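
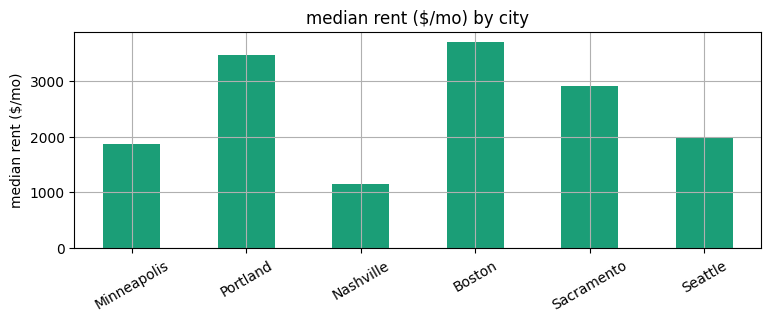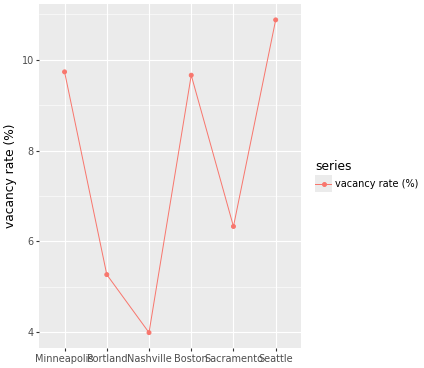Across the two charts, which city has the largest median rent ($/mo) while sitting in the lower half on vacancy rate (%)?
Chart 2 median vacancy rate (%) ≈ 8; below-median cities: Portland, Nashville, Sacramento. Among those, Portland has the highest median rent ($/mo) (≈ 3500).

Portland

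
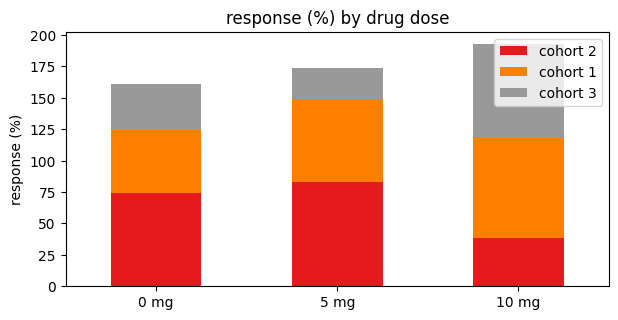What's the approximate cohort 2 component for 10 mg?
≈ 40

cohort 2 top ≈ 40, bottom ≈ 0; segment ≈ 40.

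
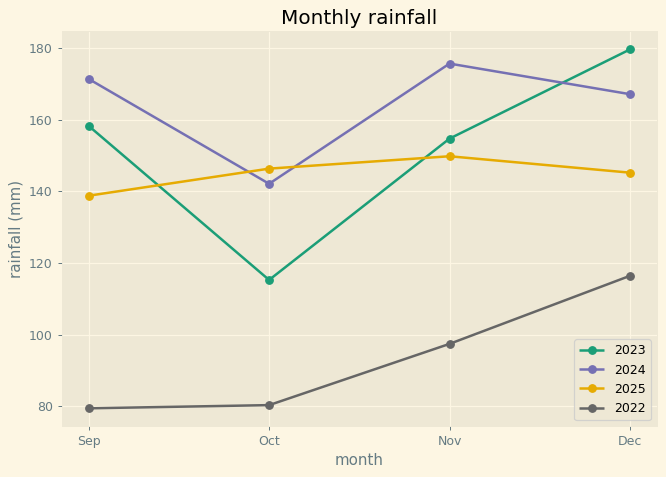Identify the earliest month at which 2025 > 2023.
Oct

Sep: 2025 ≈ 140 vs 2023 ≈ 160 (not yet); Oct: 2025 ≈ 150 vs 2023 ≈ 120 (first crossover).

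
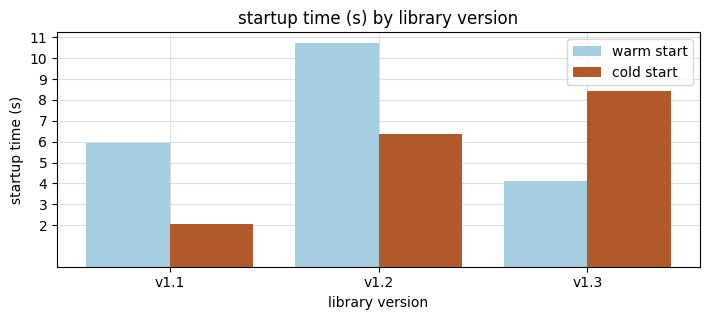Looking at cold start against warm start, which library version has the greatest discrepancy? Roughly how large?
v1.2, ≈ 5 s

v1.2: cold start ≈ 6, warm start ≈ 11 → gap ≈ 5. Next-largest (v1.3) is only ≈ 4.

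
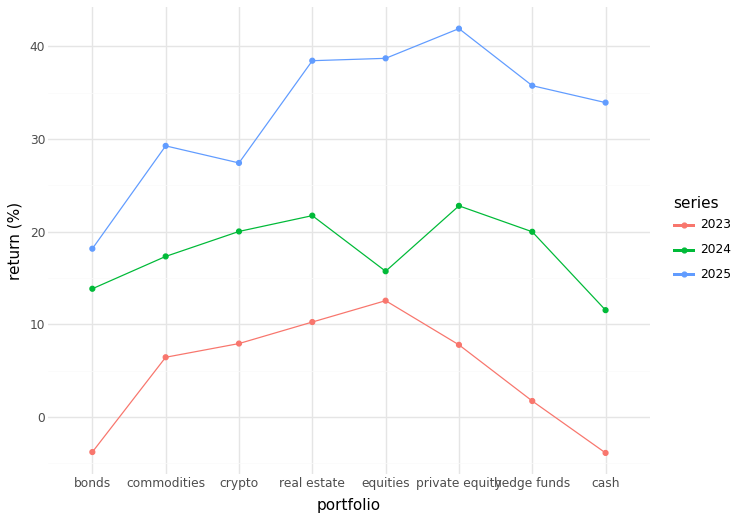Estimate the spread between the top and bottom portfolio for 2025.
Max private equity ≈ 40, min bonds ≈ 20; range ≈ 20.

≈ 20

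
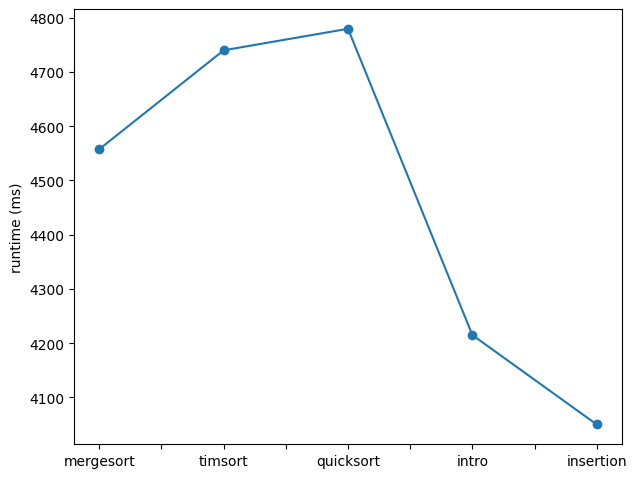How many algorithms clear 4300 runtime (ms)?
3

Above 4300: mergesort, timsort, quicksort.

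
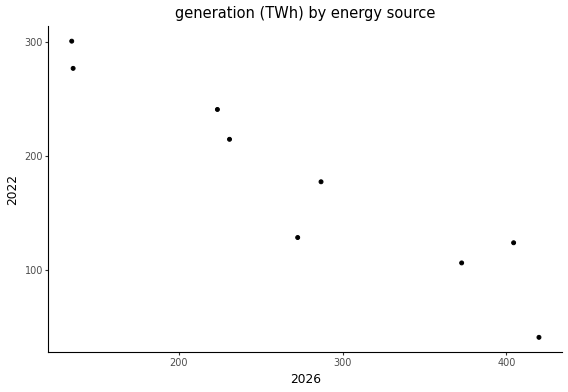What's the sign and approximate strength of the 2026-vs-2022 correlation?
negative, strong

Points are negatively correlated; strong (|r| ≈ 0.9).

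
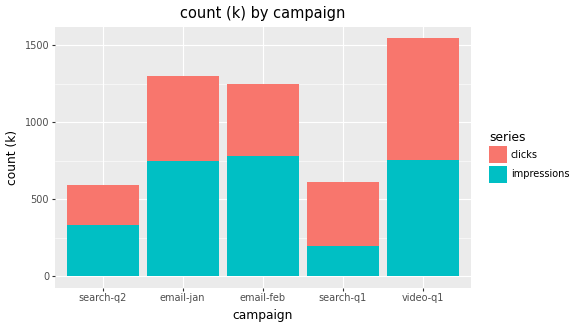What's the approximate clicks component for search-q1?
≈ 400

clicks top ≈ 600, bottom ≈ 200; segment ≈ 400.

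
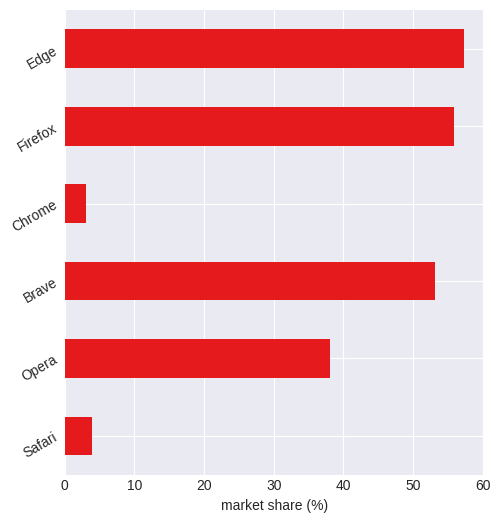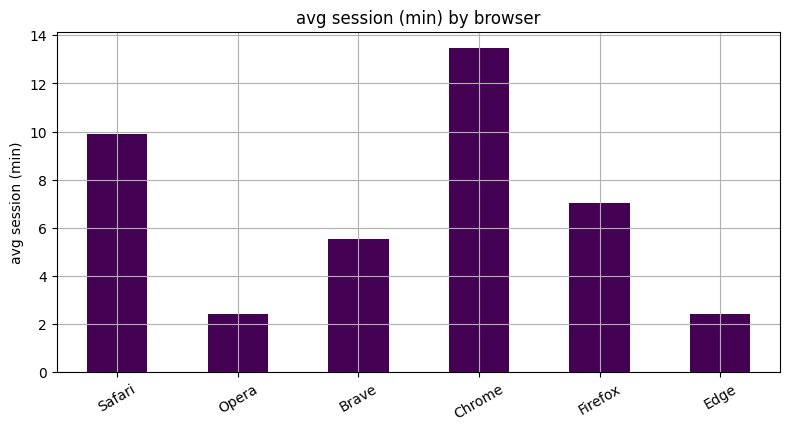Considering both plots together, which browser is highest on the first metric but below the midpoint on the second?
Edge

Chart 2 median avg session (min) ≈ 6; below-median browsers: Opera, Brave, Edge. Among those, Edge has the highest market share (%) (≈ 60).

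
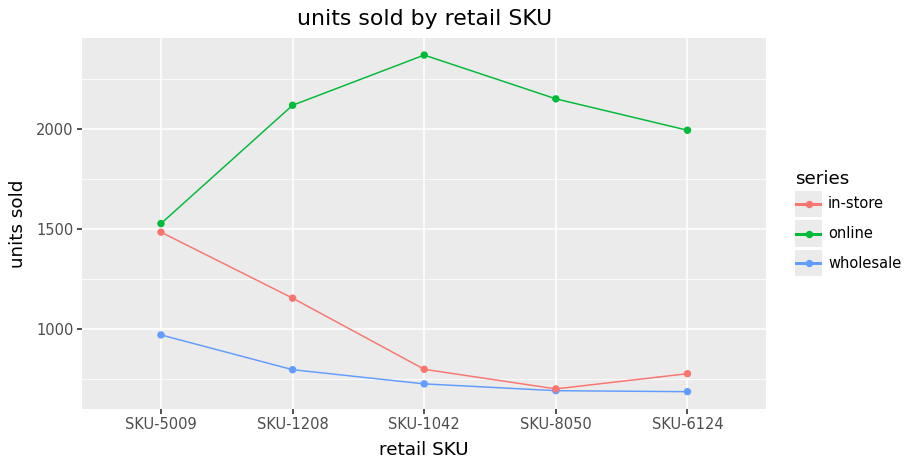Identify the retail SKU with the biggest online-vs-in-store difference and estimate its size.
SKU-1042, ≈ 1600

SKU-1042: online ≈ 2400, in-store ≈ 800 → gap ≈ 1600. Next-largest (SKU-8050) is only ≈ 1400.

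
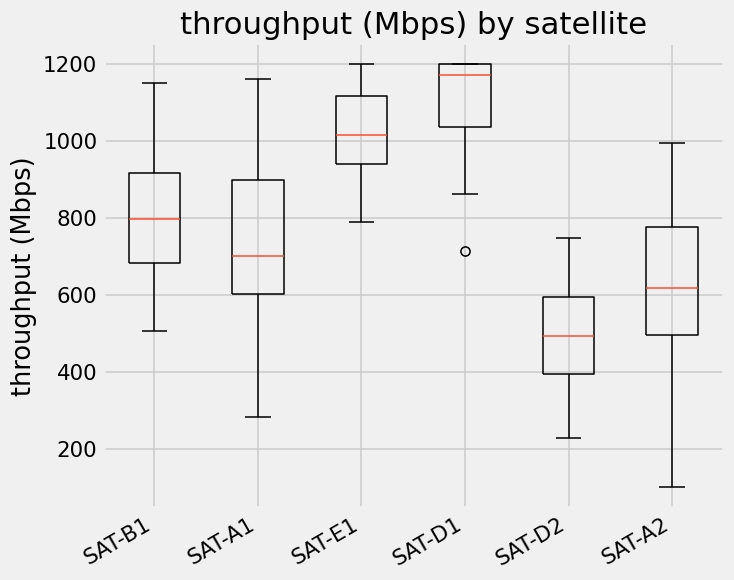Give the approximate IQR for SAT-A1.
Q3 ≈ 900, Q1 ≈ 600; IQR ≈ 300.

≈ 300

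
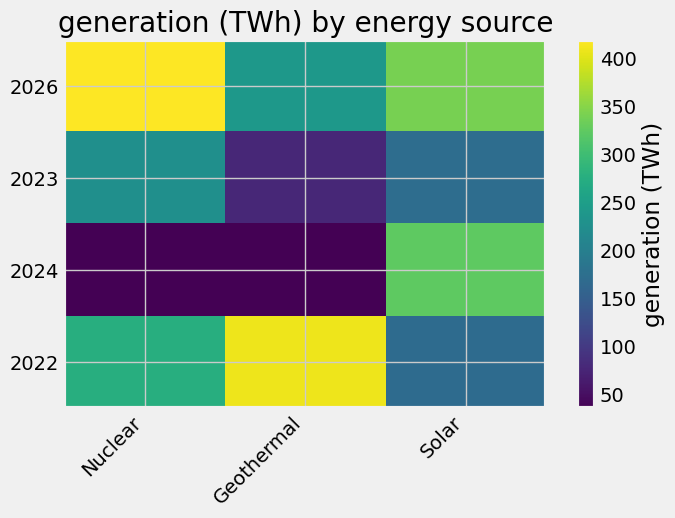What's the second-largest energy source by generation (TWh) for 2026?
Solar

Top 3 for 2026: Nuclear ≈ 400, Solar ≈ 350, Geothermal ≈ 250.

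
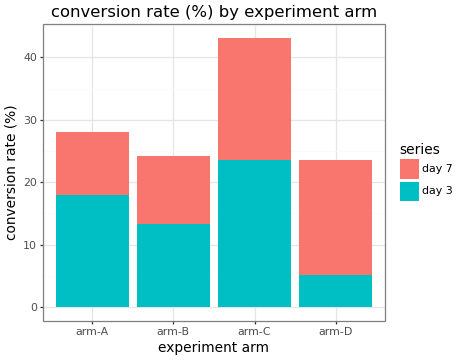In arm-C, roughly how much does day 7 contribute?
≈ 20

day 7 top ≈ 45, bottom ≈ 25; segment ≈ 20.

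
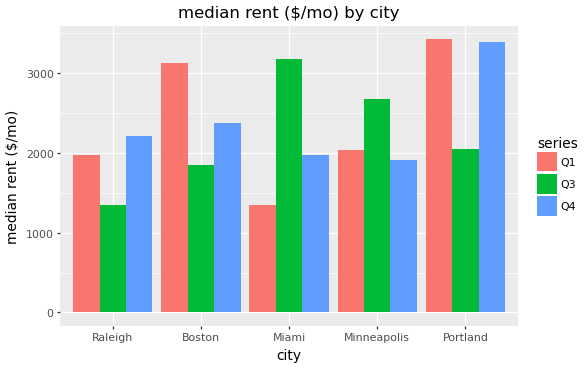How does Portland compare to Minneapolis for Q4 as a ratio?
≈ 1.75×

Portland ≈ 3500, Minneapolis ≈ 2000; 3500/2000 ≈ 1.75.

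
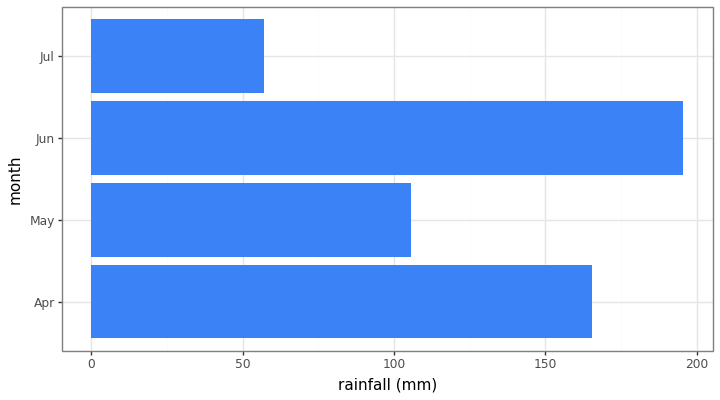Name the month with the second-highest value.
Top 3: Jun ≈ 200, Apr ≈ 160, May ≈ 100.

Apr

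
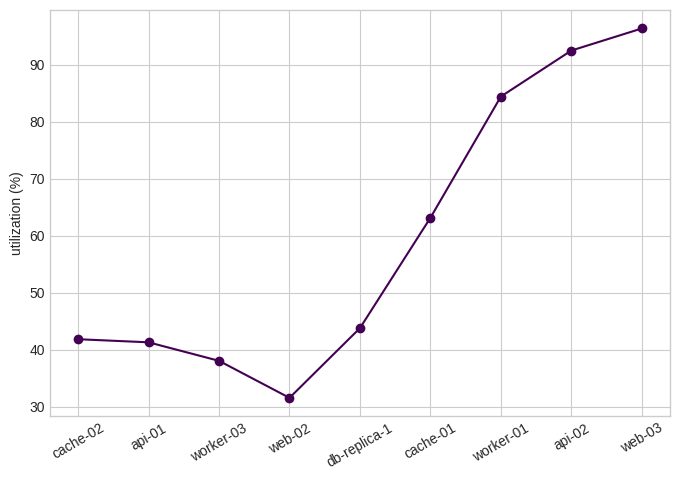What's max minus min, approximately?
Max web-03 ≈ 100, min web-02 ≈ 30; range ≈ 70.

≈ 70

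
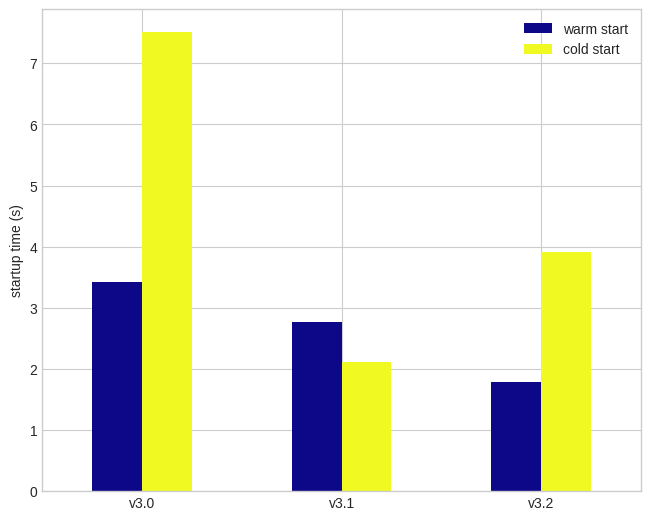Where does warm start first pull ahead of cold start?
v3.1

v3.0: warm start ≈ 3 vs cold start ≈ 8 (not yet); v3.1: warm start ≈ 3 vs cold start ≈ 2 (first crossover).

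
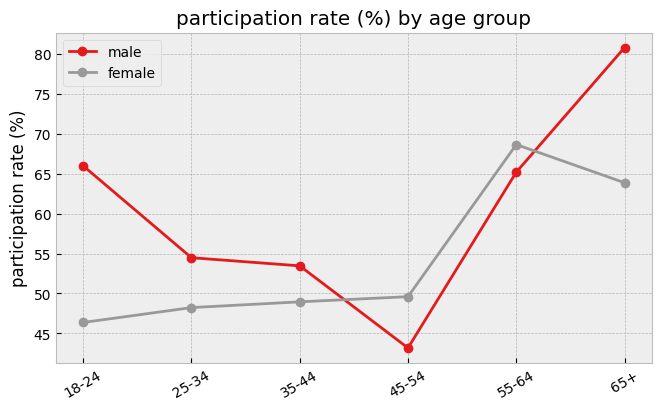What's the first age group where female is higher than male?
45-54

35-44: female ≈ 50 vs male ≈ 55 (not yet); 45-54: female ≈ 50 vs male ≈ 45 (first crossover).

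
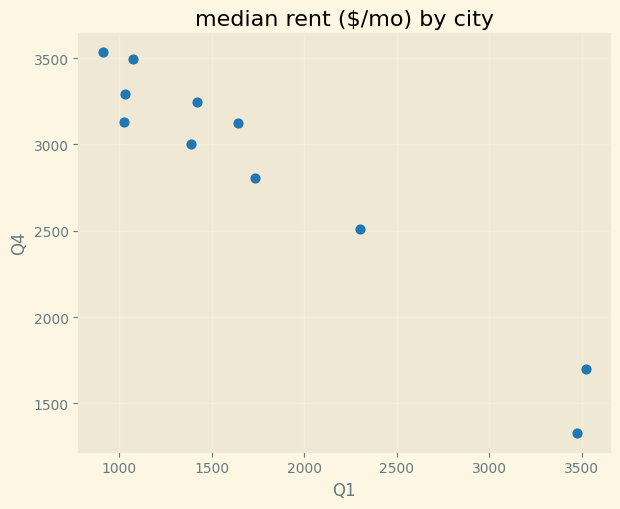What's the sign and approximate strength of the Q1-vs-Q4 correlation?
Points are negatively correlated; strong (|r| ≈ 1.0).

negative, strong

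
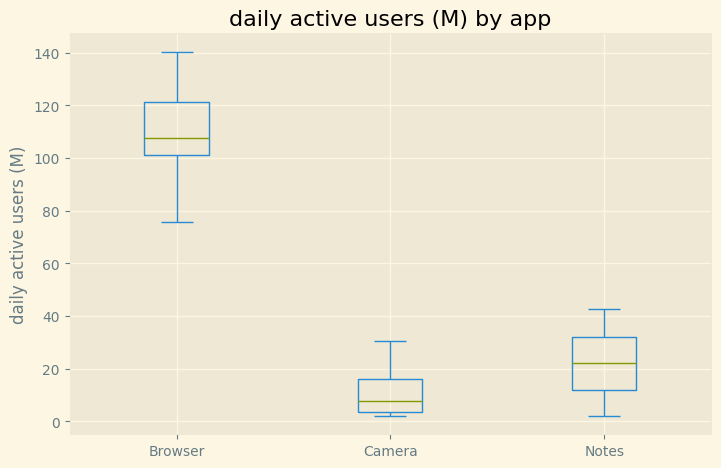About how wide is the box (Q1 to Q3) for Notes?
≈ 20

Q3 ≈ 30, Q1 ≈ 10; IQR ≈ 20.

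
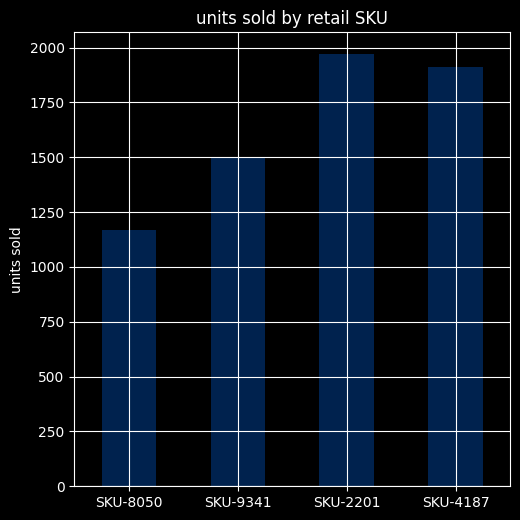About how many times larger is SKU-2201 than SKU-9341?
≈ 1.25×

SKU-2201 ≈ 2000, SKU-9341 ≈ 1600; 2000/1600 ≈ 1.25.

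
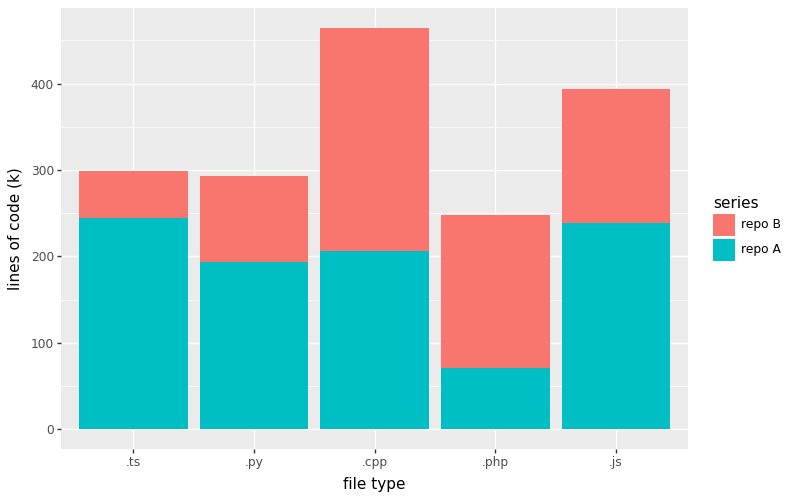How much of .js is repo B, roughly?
≈ 150

repo B top ≈ 400, bottom ≈ 250; segment ≈ 150.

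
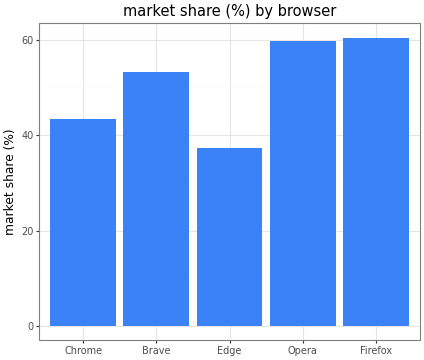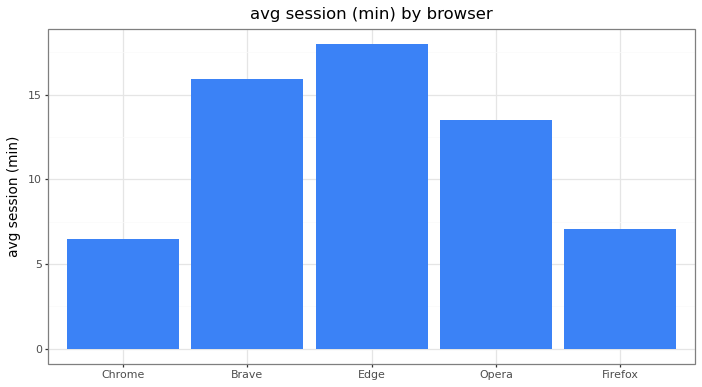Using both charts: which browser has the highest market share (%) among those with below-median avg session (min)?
Chart 2 median avg session (min) ≈ 14; below-median browsers: Chrome, Firefox. Among those, Firefox has the highest market share (%) (≈ 60).

Firefox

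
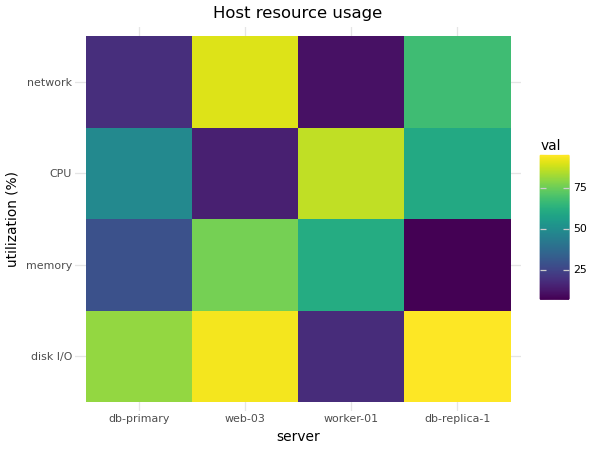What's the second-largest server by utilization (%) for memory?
worker-01

Top 3 for memory: web-03 ≈ 80, worker-01 ≈ 60, db-primary ≈ 30.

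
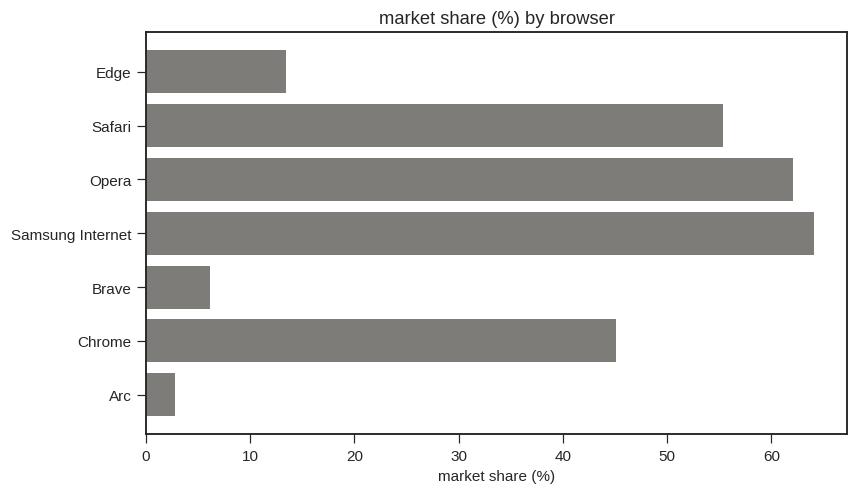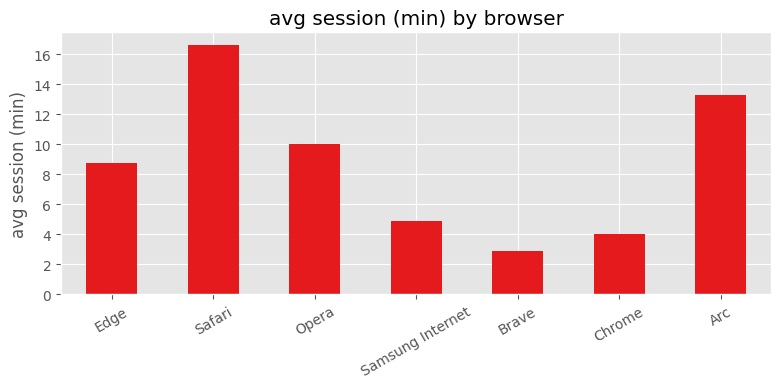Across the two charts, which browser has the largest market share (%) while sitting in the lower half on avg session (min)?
Chart 2 median avg session (min) ≈ 8; below-median browsers: Samsung Internet, Brave, Chrome. Among those, Samsung Internet has the highest market share (%) (≈ 60).

Samsung Internet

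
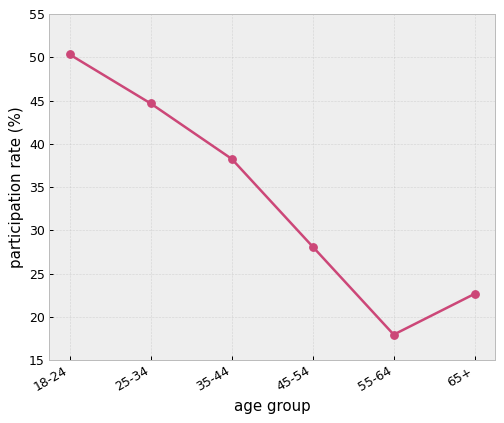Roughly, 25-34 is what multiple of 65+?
25-34 ≈ 45, 65+ ≈ 25; 45/25 ≈ 1.8.

≈ 1.8×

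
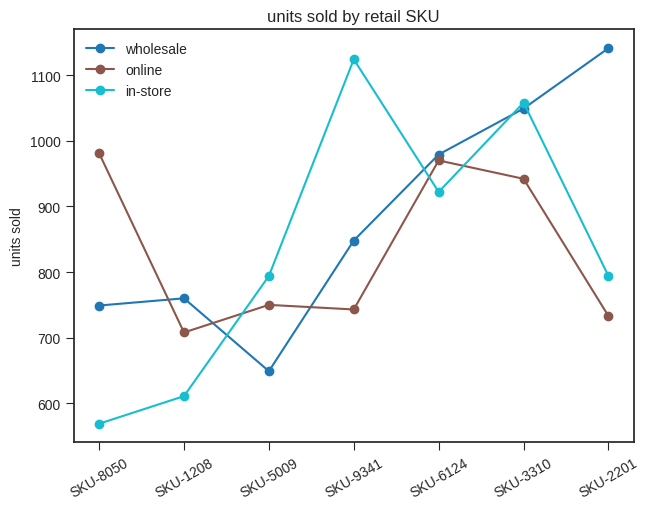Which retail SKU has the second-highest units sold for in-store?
Top 3 for in-store: SKU-9341 ≈ 1100, SKU-3310 ≈ 1050, SKU-6124 ≈ 900.

SKU-3310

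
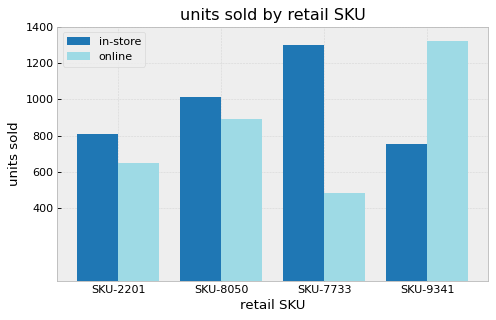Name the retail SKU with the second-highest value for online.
SKU-8050

Top 3 for online: SKU-9341 ≈ 1400, SKU-8050 ≈ 800, SKU-2201 ≈ 600.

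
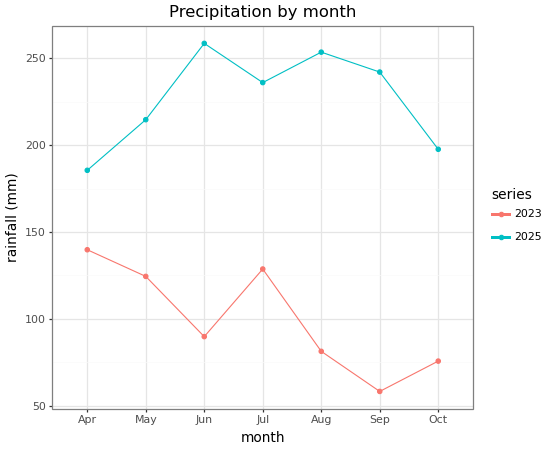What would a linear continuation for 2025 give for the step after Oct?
Last three: 260, 240, 200 → slope ≈ -30/step → next ≈ 170.

≈ 170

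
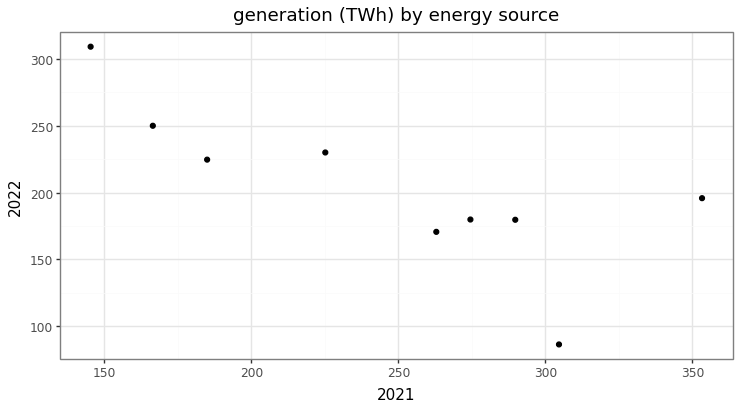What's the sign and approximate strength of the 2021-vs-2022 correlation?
Points are negatively correlated; strong (|r| ≈ 0.8).

negative, strong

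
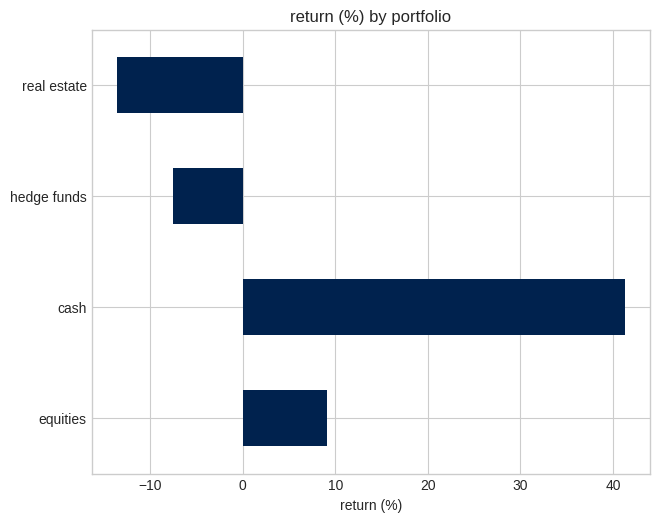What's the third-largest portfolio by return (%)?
hedge funds

Top 4: cash ≈ 40, equities ≈ 10, hedge funds ≈ -10, real estate ≈ -15.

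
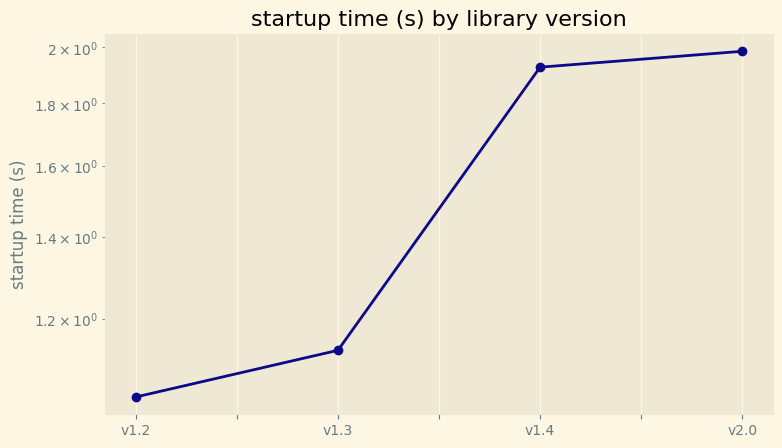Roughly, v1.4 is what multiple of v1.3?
v1.4 ≈ 1.9, v1.3 ≈ 1.1; 1.9/1.1 ≈ 1.73.

≈ 1.73×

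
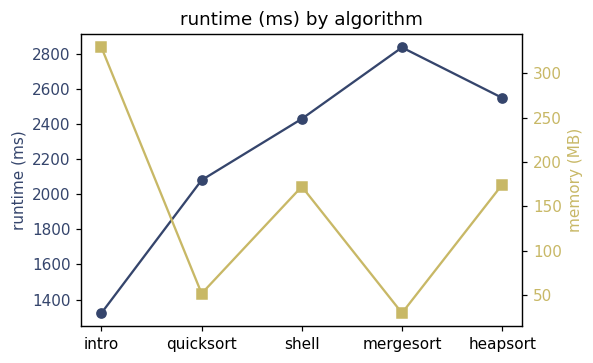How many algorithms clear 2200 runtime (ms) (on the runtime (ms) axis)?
Above 2200: shell, mergesort, heapsort.

3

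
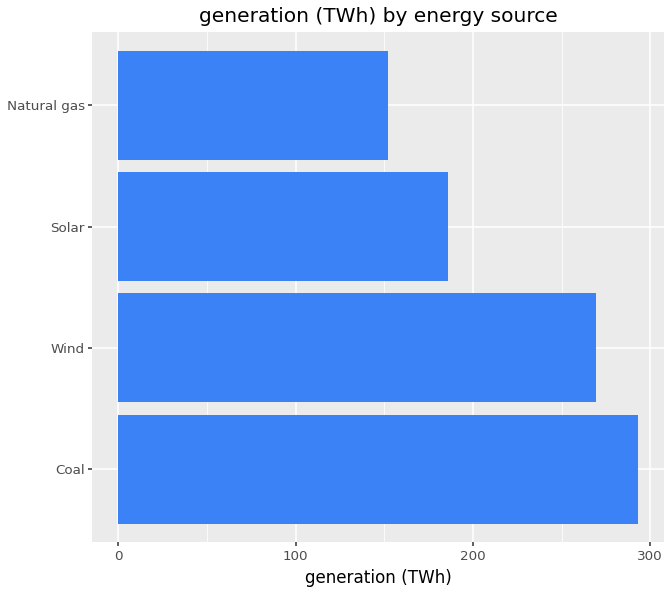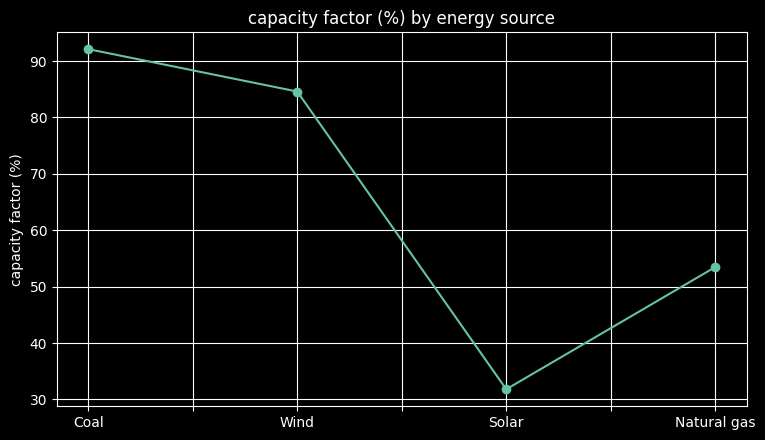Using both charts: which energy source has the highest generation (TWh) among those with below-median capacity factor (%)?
Solar

Chart 2 median capacity factor (%) ≈ 70; below-median energy sources: Solar, Natural gas. Among those, Solar has the highest generation (TWh) (≈ 200).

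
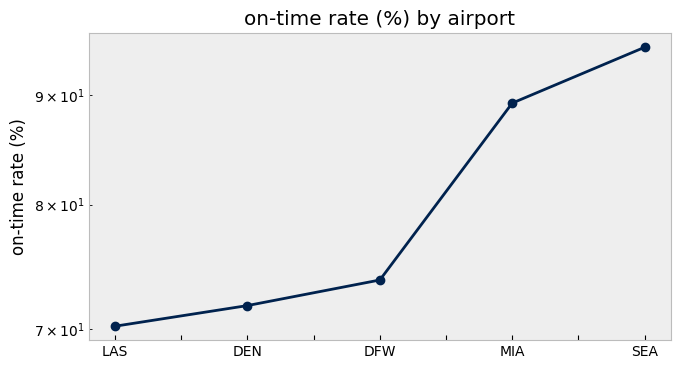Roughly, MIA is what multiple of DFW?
≈ 1.2×

MIA ≈ 90, DFW ≈ 75; 90/75 ≈ 1.2.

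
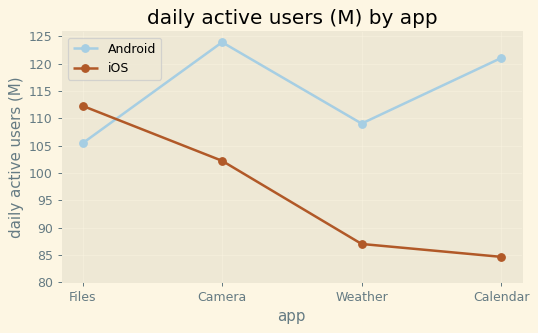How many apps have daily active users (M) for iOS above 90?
Above 90: Files, Camera.

2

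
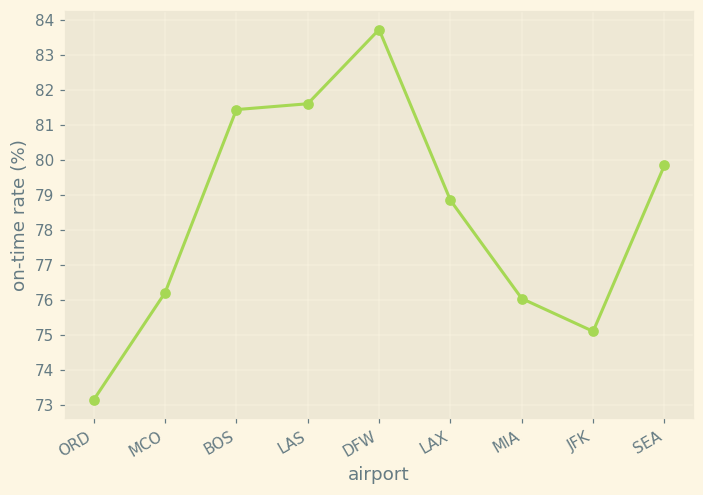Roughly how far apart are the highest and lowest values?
Max DFW ≈ 84, min ORD ≈ 73; range ≈ 11.

≈ 11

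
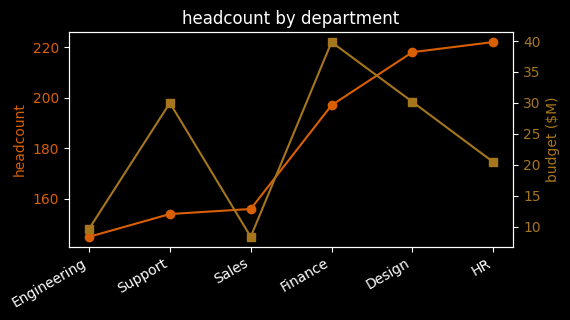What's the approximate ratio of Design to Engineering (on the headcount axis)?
Design ≈ 220, Engineering ≈ 140; 220/140 ≈ 1.57.

≈ 1.57×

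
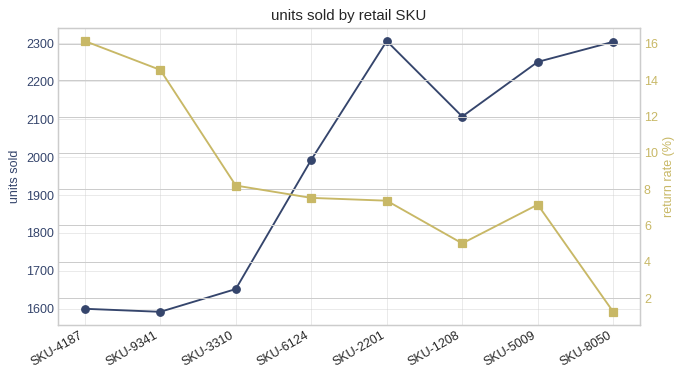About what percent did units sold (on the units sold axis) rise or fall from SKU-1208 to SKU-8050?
SKU-1208 ≈ 2100, SKU-8050 ≈ 2300; (2300 − 2100) / 2100 ≈ +9.5%.

≈ +9.5%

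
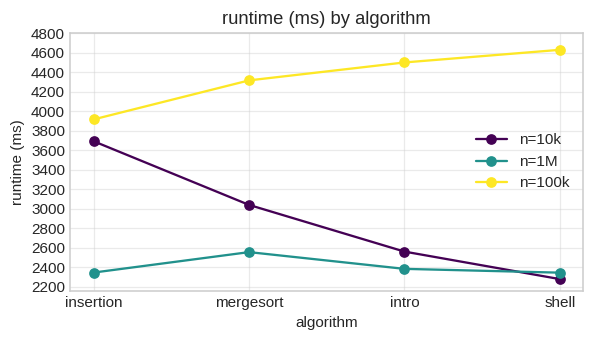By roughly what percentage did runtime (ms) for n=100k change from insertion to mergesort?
≈ +10%

insertion ≈ 4000, mergesort ≈ 4400; (4400 − 4000) / 4000 ≈ +10%.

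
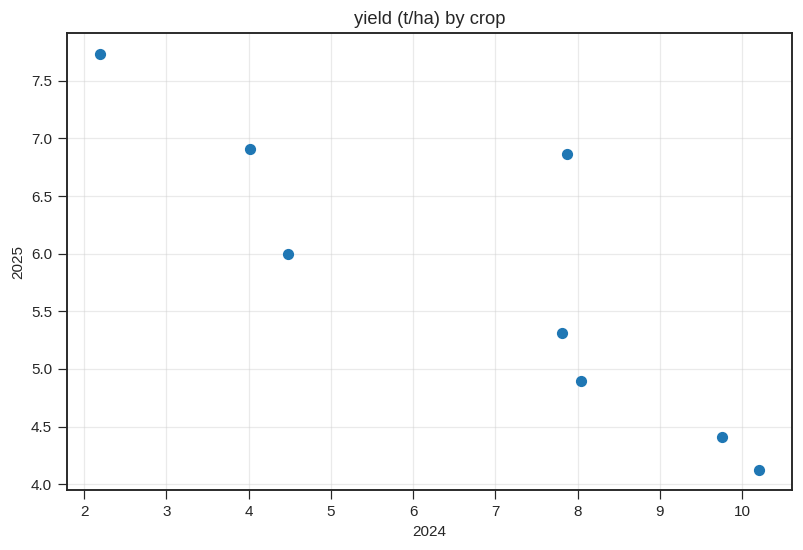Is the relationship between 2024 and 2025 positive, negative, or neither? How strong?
negative, strong

Points are negatively correlated; strong (|r| ≈ 0.9).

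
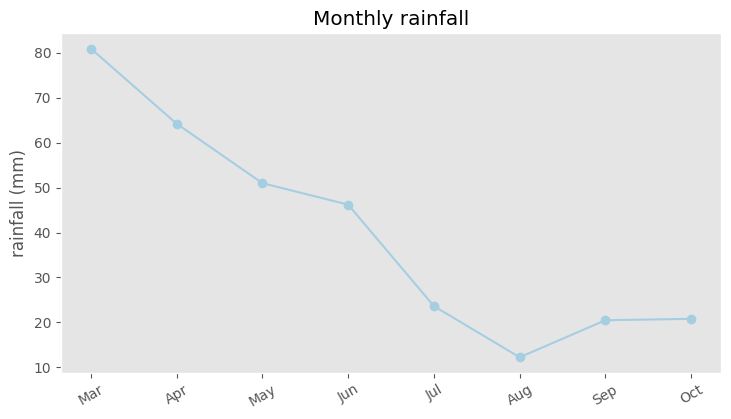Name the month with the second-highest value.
Apr

Top 3: Mar ≈ 80, Apr ≈ 60, May ≈ 50.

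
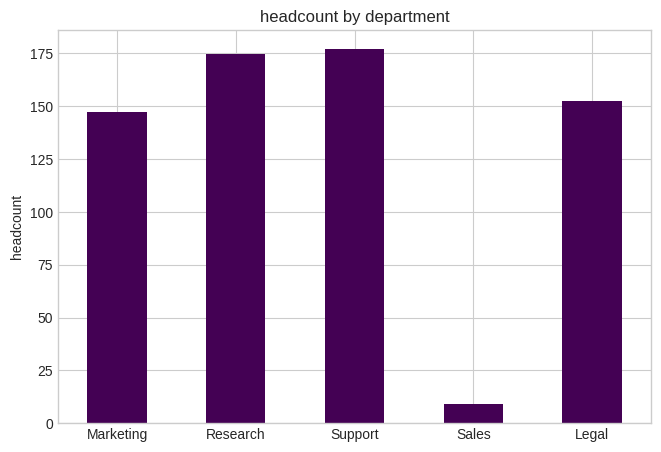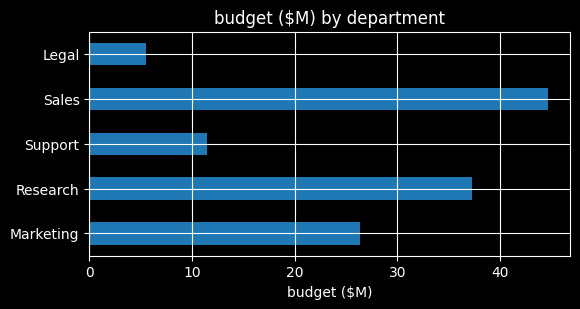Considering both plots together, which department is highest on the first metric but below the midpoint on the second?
Chart 2 median budget ($M) ≈ 25; below-median departments: Support, Legal. Among those, Support has the highest headcount (≈ 180).

Support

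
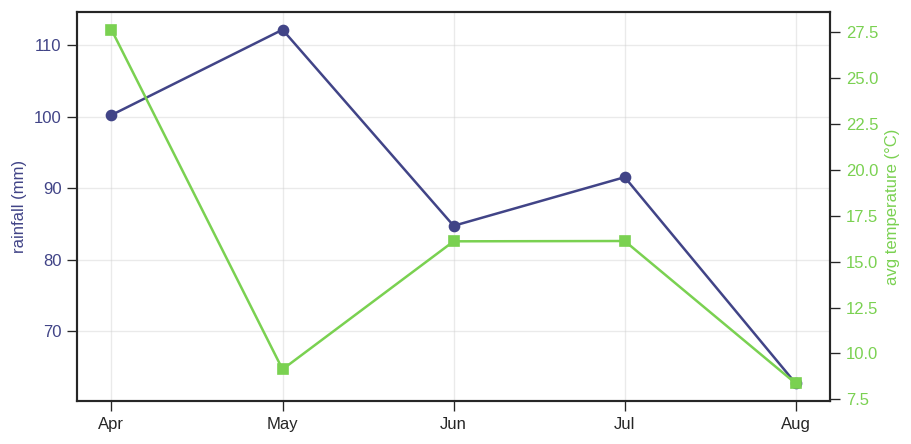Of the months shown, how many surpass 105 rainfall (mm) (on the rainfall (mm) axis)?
1

Above 105: May.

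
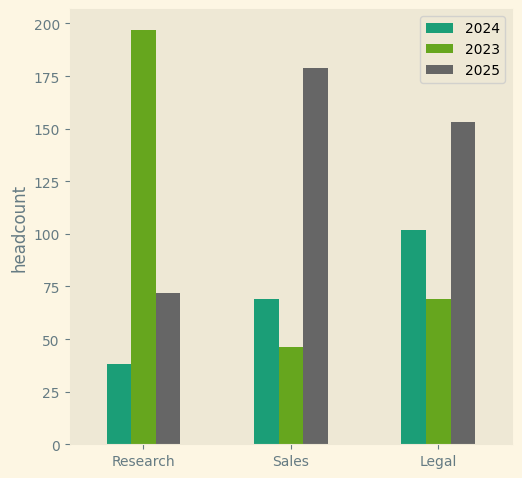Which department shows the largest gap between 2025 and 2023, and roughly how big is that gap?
Sales, ≈ 140

Sales: 2025 ≈ 180, 2023 ≈ 40 → gap ≈ 140. Next-largest (Research) is only ≈ 120.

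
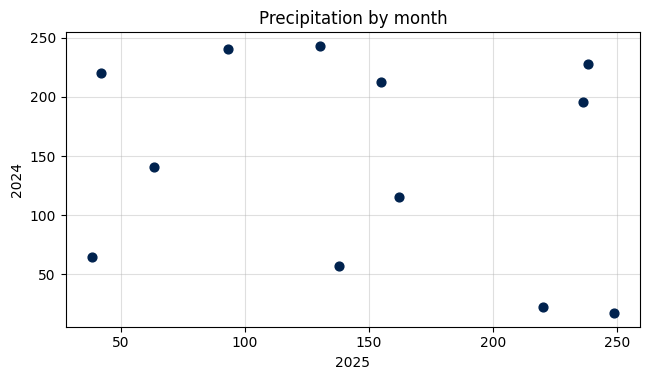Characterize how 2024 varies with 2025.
no clear correlation

Points are roughly uncorrelated; weak (|r| ≈ 0.2).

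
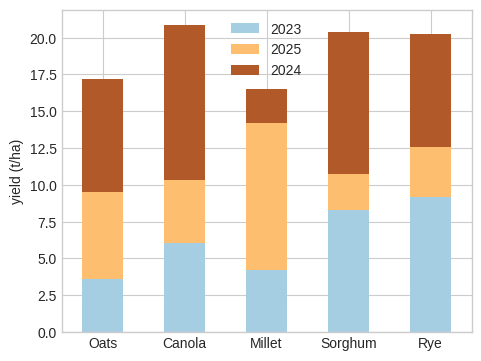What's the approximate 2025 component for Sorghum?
≈ 2

2025 top ≈ 10, bottom ≈ 8; segment ≈ 2.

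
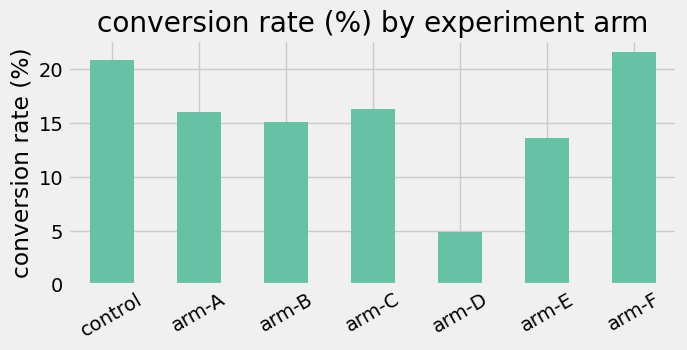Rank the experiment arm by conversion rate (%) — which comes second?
control

Top 3: arm-F ≈ 22, control ≈ 20, arm-C ≈ 16.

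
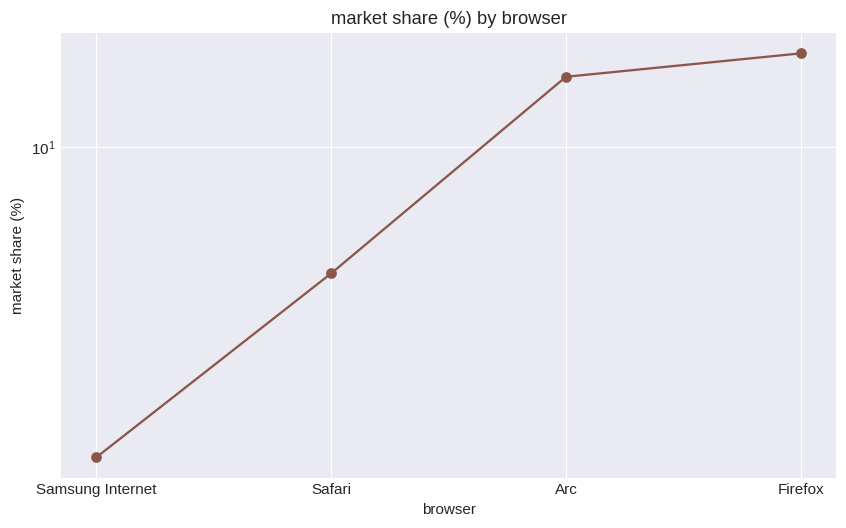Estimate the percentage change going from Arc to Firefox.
≈ +12.5%

Arc ≈ 16, Firefox ≈ 18; (18 − 16) / 16 ≈ +12.5%.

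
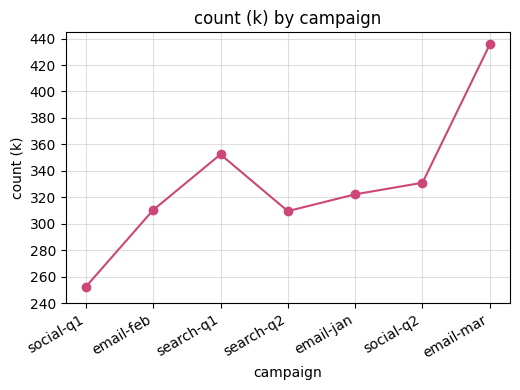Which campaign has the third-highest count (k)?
Top 4: email-mar ≈ 440, search-q1 ≈ 360, social-q2 ≈ 340, email-jan ≈ 320.

social-q2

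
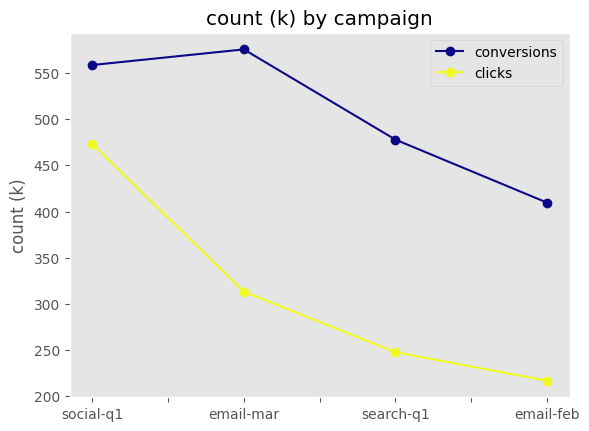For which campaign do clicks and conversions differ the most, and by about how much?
email-mar, ≈ 300 k

email-mar: clicks ≈ 300, conversions ≈ 600 → gap ≈ 300. Next-largest (search-q1) is only ≈ 250.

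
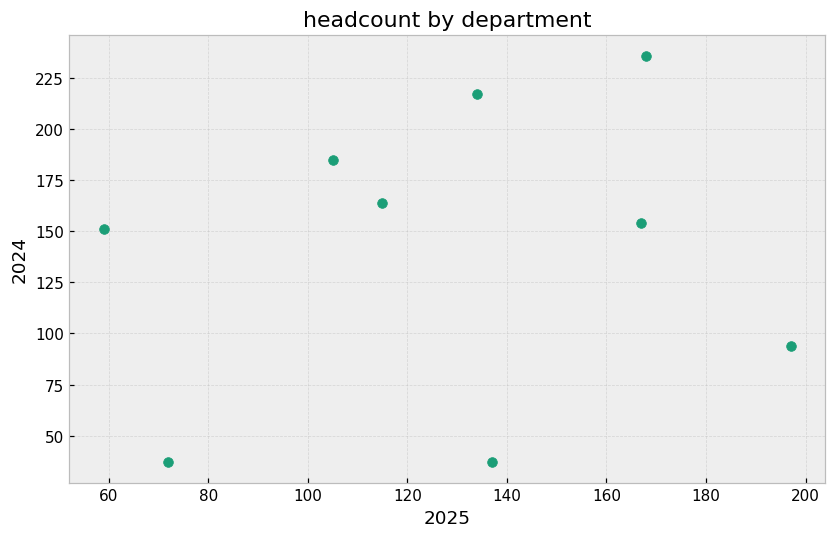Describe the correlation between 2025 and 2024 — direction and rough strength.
Points are roughly uncorrelated; weak (|r| ≈ 0.2).

no clear correlation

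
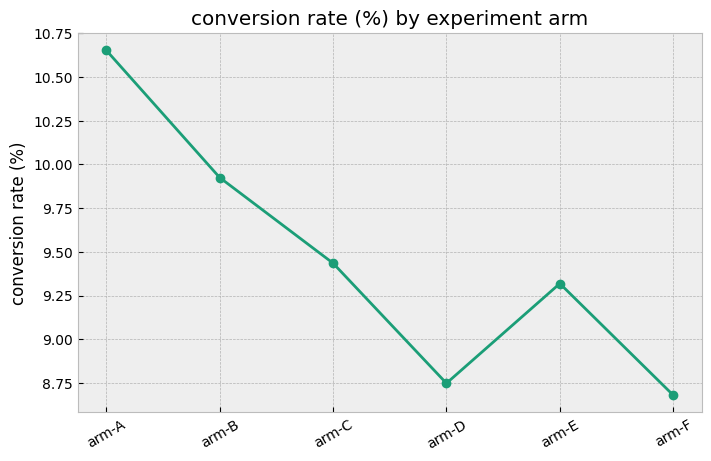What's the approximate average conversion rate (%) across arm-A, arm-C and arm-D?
(10.6 + 9.4 + 8.8) / 3 ≈ 9.6.

≈ 9.6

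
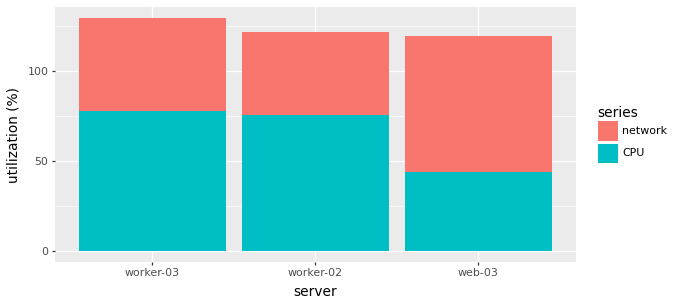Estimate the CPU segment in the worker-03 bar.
CPU top ≈ 80, bottom ≈ 0; segment ≈ 80.

≈ 80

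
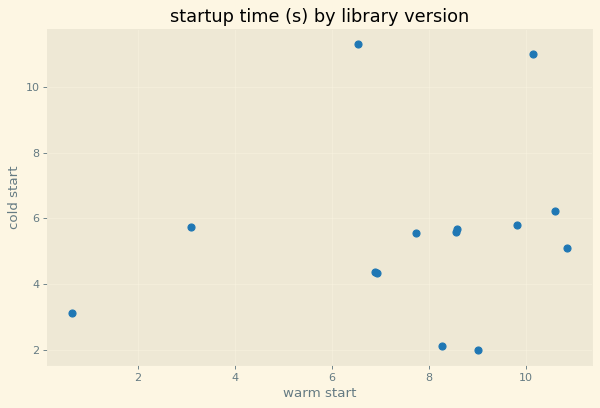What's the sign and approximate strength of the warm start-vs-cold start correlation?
Points are roughly uncorrelated; weak (|r| ≈ 0.2).

no clear correlation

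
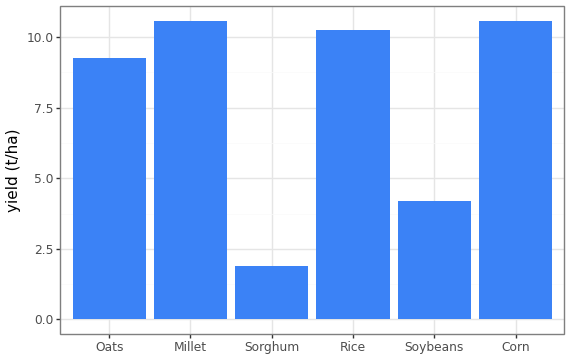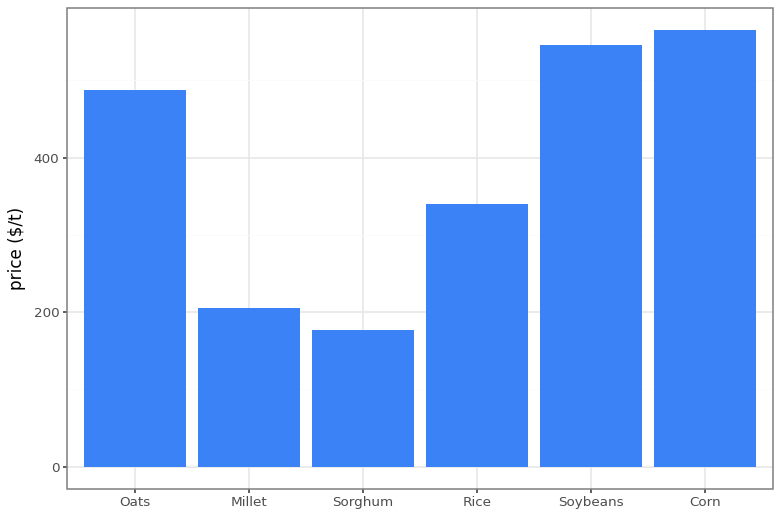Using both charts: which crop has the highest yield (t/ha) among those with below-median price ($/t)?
Millet

Chart 2 median price ($/t) ≈ 400; below-median crops: Millet, Sorghum, Rice. Among those, Millet has the highest yield (t/ha) (≈ 11).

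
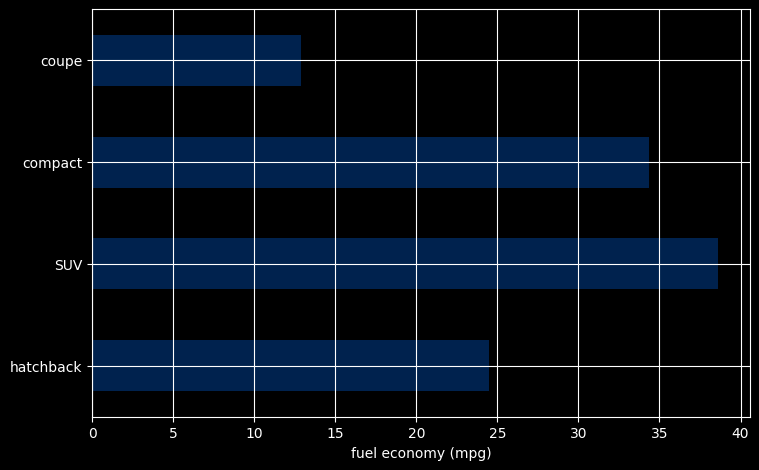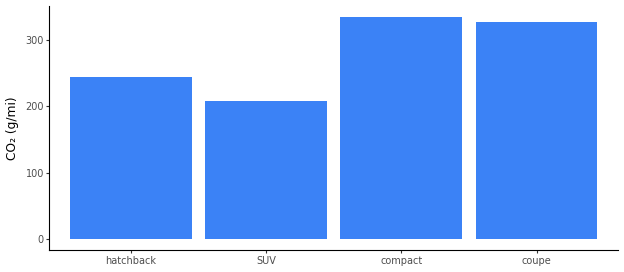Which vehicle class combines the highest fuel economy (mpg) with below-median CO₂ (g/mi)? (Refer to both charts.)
Chart 2 median CO₂ (g/mi) ≈ 300; below-median vehicle classes: hatchback, SUV. Among those, SUV has the highest fuel economy (mpg) (≈ 40).

SUV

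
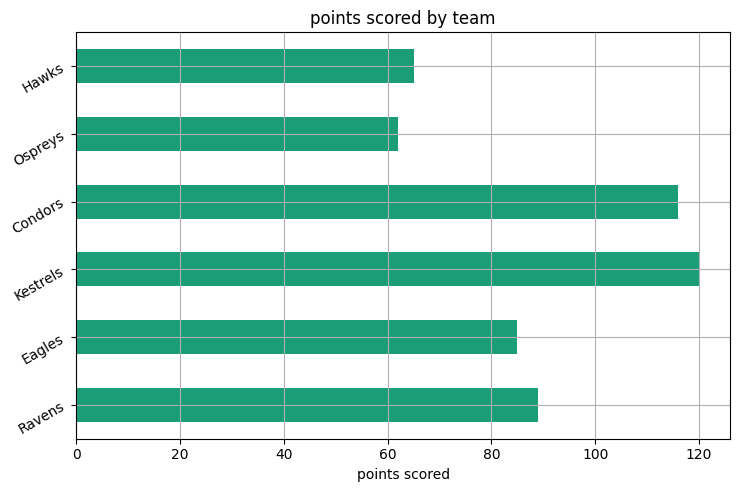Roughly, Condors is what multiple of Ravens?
≈ 1.33×

Condors ≈ 120, Ravens ≈ 90; 120/90 ≈ 1.33.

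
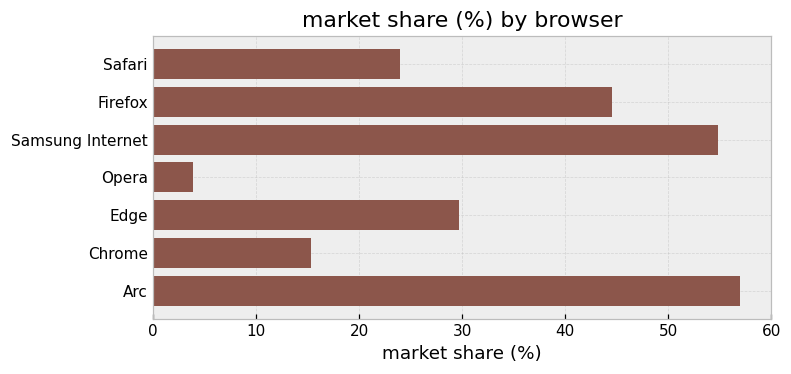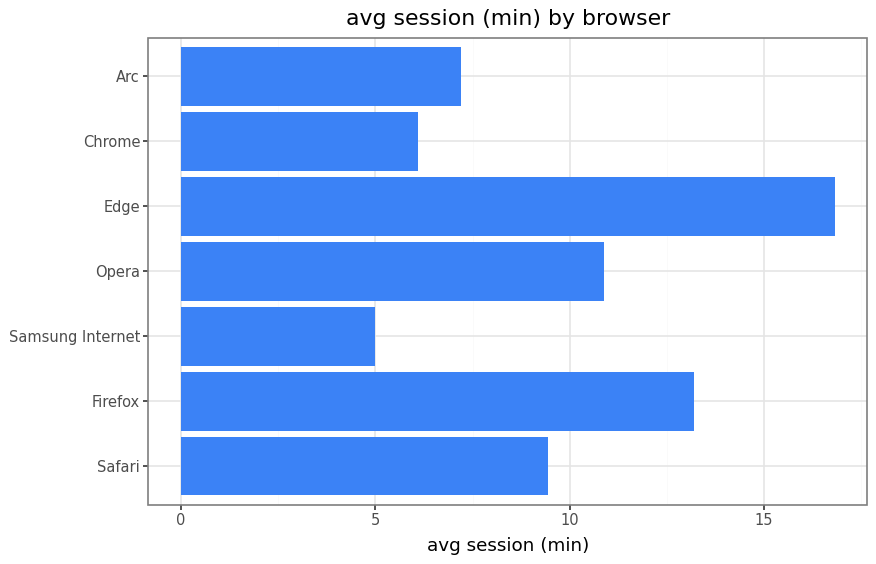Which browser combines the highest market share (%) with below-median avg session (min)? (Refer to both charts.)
Arc

Chart 2 median avg session (min) ≈ 10; below-median browsers: Samsung Internet, Chrome, Arc. Among those, Arc has the highest market share (%) (≈ 60).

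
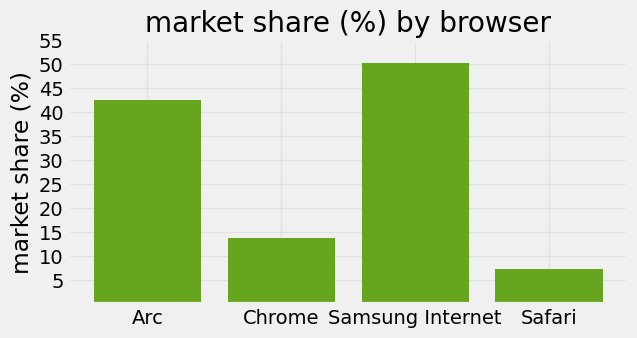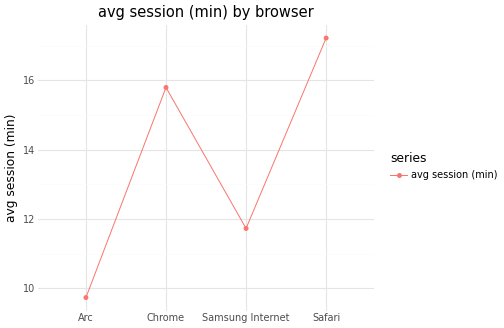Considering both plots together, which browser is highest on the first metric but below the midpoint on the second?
Chart 2 median avg session (min) ≈ 14; below-median browsers: Arc, Samsung Internet. Among those, Samsung Internet has the highest market share (%) (≈ 50).

Samsung Internet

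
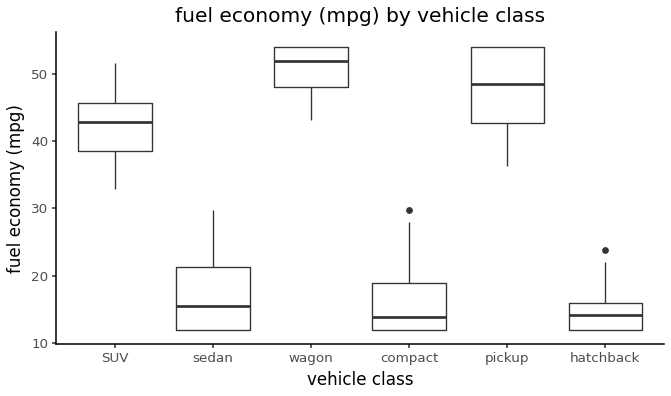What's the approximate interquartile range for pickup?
Q3 ≈ 55, Q1 ≈ 45; IQR ≈ 10.

≈ 10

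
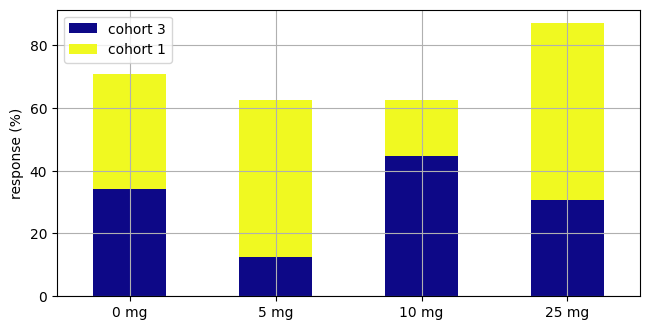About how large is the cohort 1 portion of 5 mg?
≈ 50

cohort 1 top ≈ 60, bottom ≈ 10; segment ≈ 50.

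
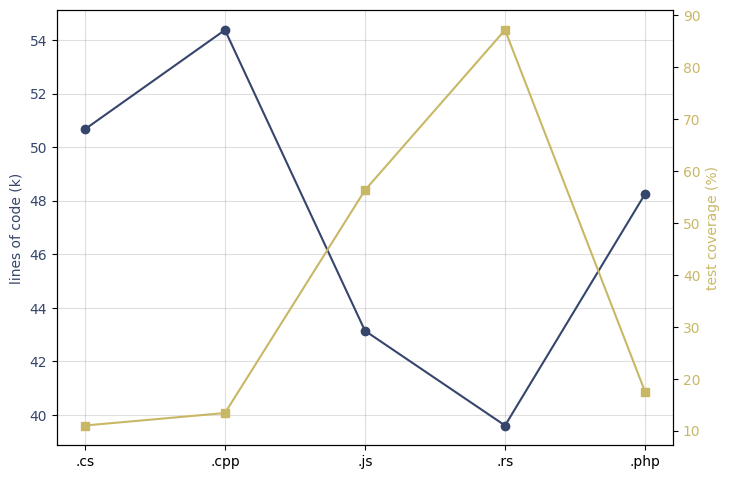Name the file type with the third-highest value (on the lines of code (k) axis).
Top 4 (on the lines of code (k) axis): .cpp ≈ 54, .cs ≈ 50, .php ≈ 48, .js ≈ 44.

.php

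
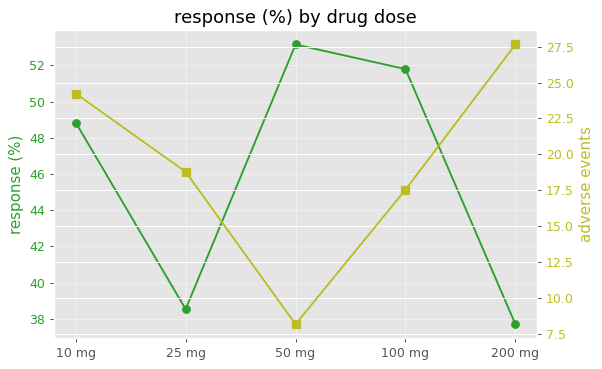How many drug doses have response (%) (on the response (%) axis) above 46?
3

Above 46: 10 mg, 50 mg, 100 mg.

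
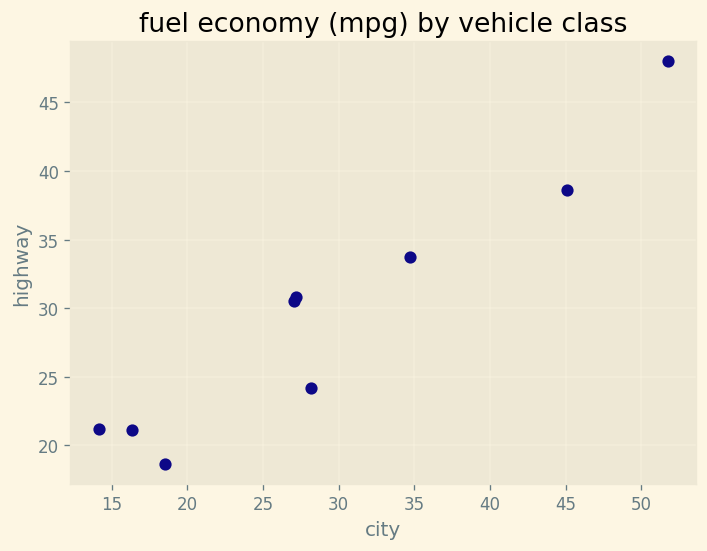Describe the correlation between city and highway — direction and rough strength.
positive, strong

Points are positively correlated; strong (|r| ≈ 1.0).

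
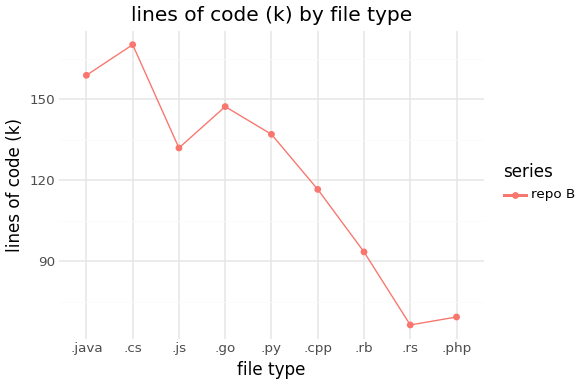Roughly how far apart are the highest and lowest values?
Max .cs ≈ 170, min .rs ≈ 70; range ≈ 100.

≈ 100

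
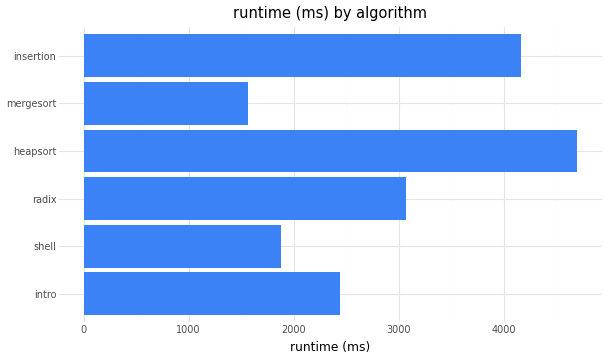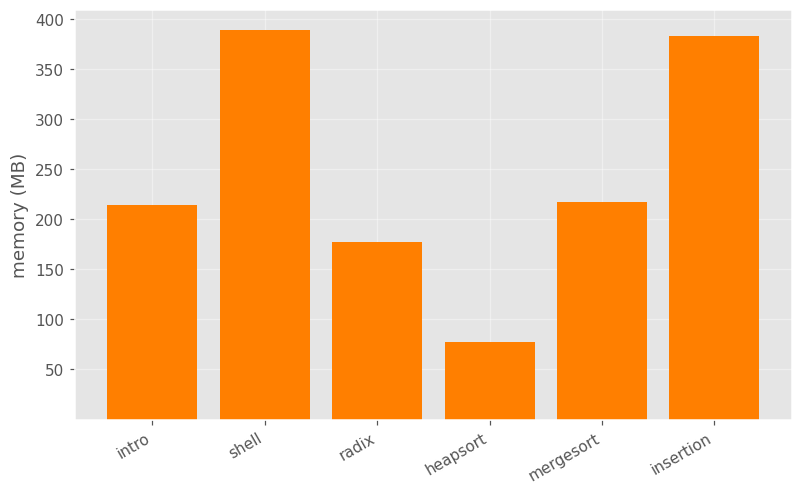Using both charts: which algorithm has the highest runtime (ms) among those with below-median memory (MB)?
Chart 2 median memory (MB) ≈ 200; below-median algorithms: intro, radix, heapsort. Among those, heapsort has the highest runtime (ms) (≈ 4500).

heapsort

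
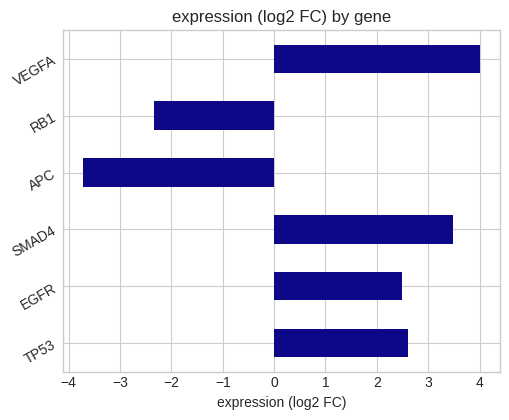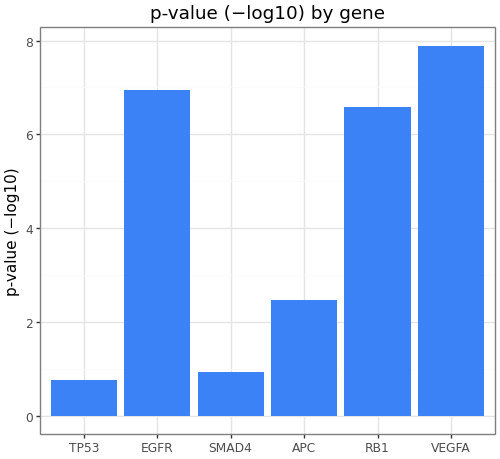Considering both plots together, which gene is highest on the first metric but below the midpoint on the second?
Chart 2 median p-value (−log10) ≈ 5; below-median genes: TP53, SMAD4, APC. Among those, SMAD4 has the highest expression (log2 FC) (≈ 3.5).

SMAD4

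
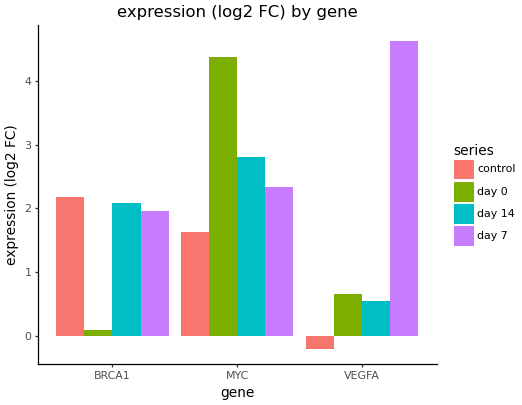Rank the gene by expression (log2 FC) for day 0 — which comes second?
Top 3 for day 0: MYC ≈ 4.5, VEGFA ≈ 0.5, BRCA1 ≈ 0.0.

VEGFA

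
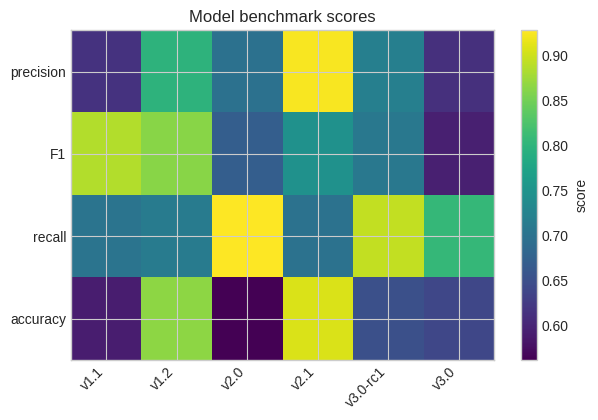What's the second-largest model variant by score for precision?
Top 3 for precision: v2.1 ≈ 0.95, v1.2 ≈ 0.80, v3.0-rc1 ≈ 0.70.

v1.2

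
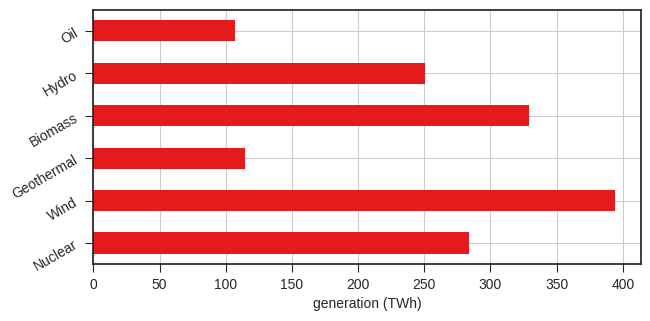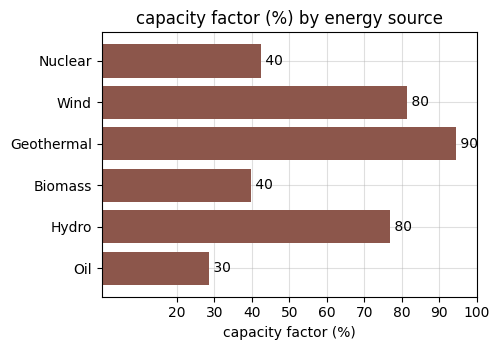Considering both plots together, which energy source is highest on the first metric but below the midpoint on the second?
Chart 2 median capacity factor (%) ≈ 60; below-median energy sources: Nuclear, Biomass, Oil. Among those, Biomass has the highest generation (TWh) (≈ 350).

Biomass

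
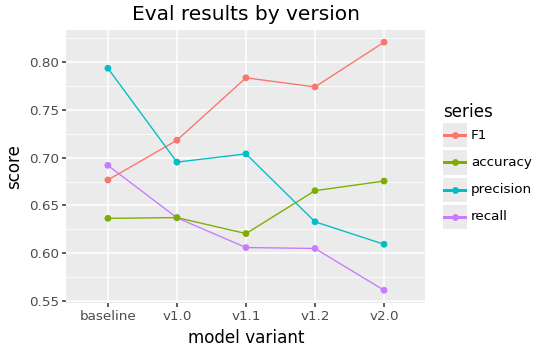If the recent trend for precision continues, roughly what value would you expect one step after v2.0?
Last three: 0.70, 0.65, 0.60 → slope ≈ -0.05/step → next ≈ 0.55.

≈ 0.55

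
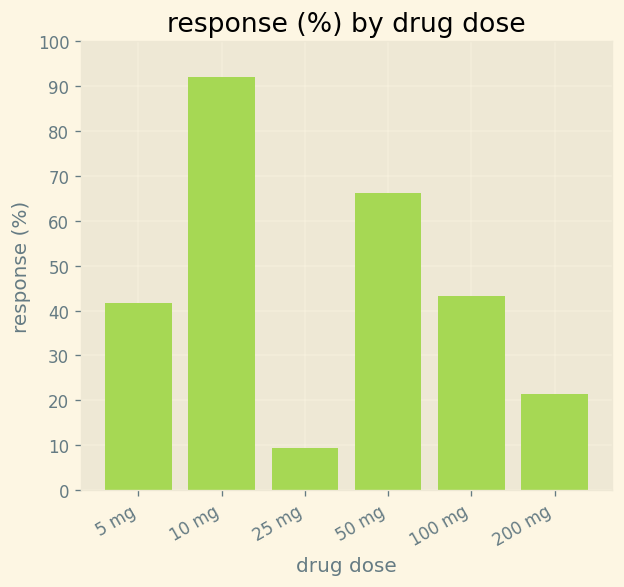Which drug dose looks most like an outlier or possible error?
10 mg ≈ 90; the rest sit between ≈ 10 and ≈ 70.

10 mg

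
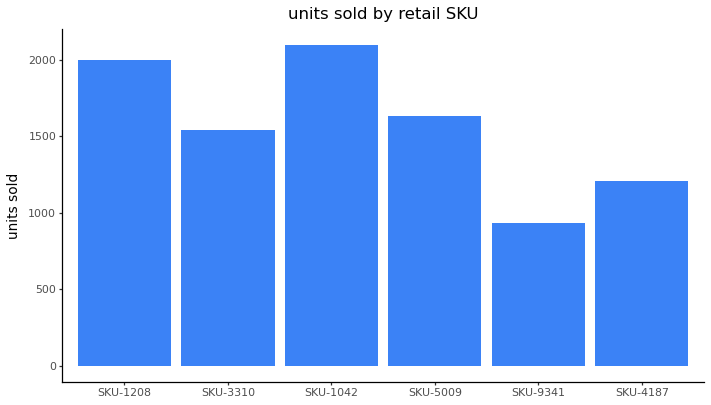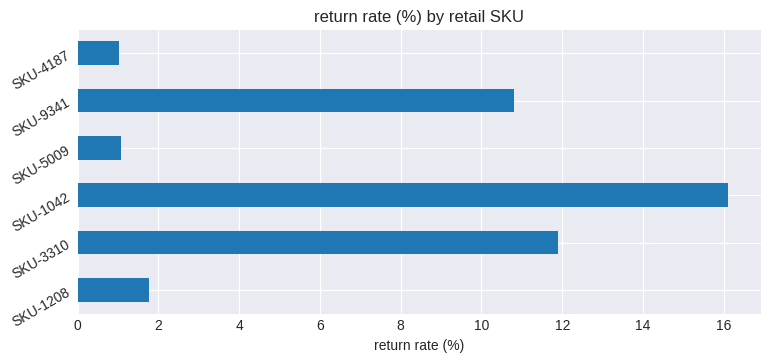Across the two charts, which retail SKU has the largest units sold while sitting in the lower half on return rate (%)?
SKU-1208

Chart 2 median return rate (%) ≈ 6; below-median retail SKUs: SKU-1208, SKU-5009, SKU-4187. Among those, SKU-1208 has the highest units sold (≈ 2000).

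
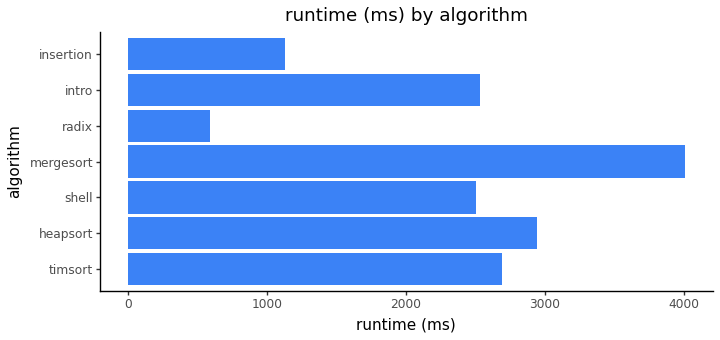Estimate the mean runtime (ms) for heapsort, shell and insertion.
(3000 + 2500 + 1000) / 3 ≈ 2167.

≈ 2167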